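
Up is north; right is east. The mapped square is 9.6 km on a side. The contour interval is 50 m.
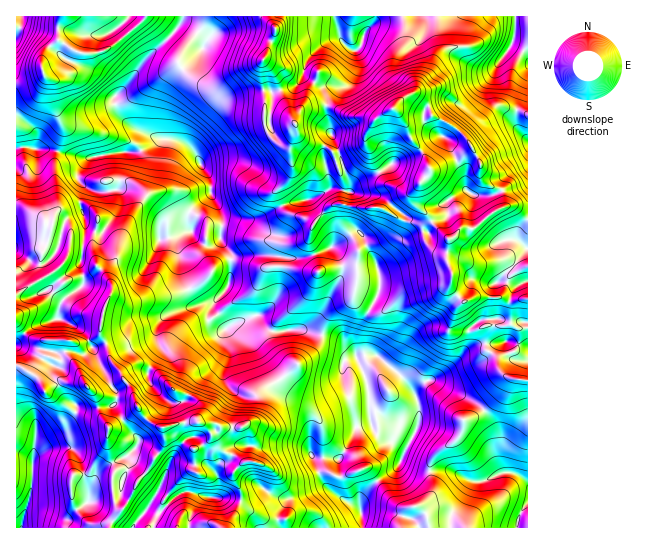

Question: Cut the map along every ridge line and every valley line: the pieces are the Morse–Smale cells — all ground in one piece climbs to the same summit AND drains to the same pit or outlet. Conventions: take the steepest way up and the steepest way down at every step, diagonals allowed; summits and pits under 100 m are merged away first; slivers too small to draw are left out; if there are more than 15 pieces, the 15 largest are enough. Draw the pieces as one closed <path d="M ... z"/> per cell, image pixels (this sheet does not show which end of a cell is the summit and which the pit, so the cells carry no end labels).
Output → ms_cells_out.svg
<path d="M169 139l-10 0-21 13-15 0-2 3-2 32-5 4-8 1-13-1-14-10 0-8 8-14-36-10-16 0-6-2-13 2 0 102 17 12 10 1 12-10 10-33 17-9 3 9 0 13-5 29-33 27 14 11-4 17-24 9-16 14-1 24 18 10 7 7 4 9 12-8-4-6 0-7 7-9-1-8 16-1 8 3 8-7 2 1 24 46-1 7-3 3-12 2-2 4 9 15-1 17 8 23-3 13 1 19 3 8 5 3 4-3 14-27 10-10 4-10 10-12 2-6-2-12 2-2 6 0 8 12 15 10 11-5 7-9-9-12 10 0 8 4 22 0 13-10 4-14 0-9 9-9 14-8 12-12 18-12 6-7 4-11-20-6-30 3-6-3-10-13-18 5-13 8-8-1-9-7-1-6 3-8 16-18 2-7 2-28-10-15-7 6-9 0-8-4-8-11-2-7 1-9 7-9 16-11 0-15-22-34z"/><path d="M413 93l-12 7-8 9-19 11-7-3-17-1-21-11-4 2 7 28-5 7-4 11 6 28 0 8-6 4-10 6-31 6-25 14-20 0-12-3-14-21-22 16-2 12 6 14 12 8 9 0 7-6 10 15-2 28-2 7-16 18-3 8 1 6 9 7 8 1 13-8 18-5 4 7 12 9 30-3 19 6 6-18 22-16 4-5 1 3 10 9 9 5 7 0 26-21 18-5 20-2 5-2 2 7 11 11-6 6 0 7 7 13 5 4 5 0 11-6 2 9-2 13 11 10 4 14 11 8 16 1 1-163-13-10-11-1-1-15-14-6-8-6-1-17-16-27-14-11-17-8-6-13z"/><path d="M450 283l-5 2-20 2-18 5-26 21-7 0-9-5-10-9-1-3-4 5-16 10-10 14-1 9 2 2 14 3 11 12 6 3 12 31 1 29 3 9-16 4-3 10-14 22-26-1 12 28 18 14 17 9 3 19 38-1 6-18 14-4 11-11 1-8-4-20 4-9 27-22 4-14 17-8 16-16 8-16 6-3-11-7-4-14-11-10 0-21-16 5-8-8-4-9 0-7 6-6-11-11z"/><path d="M323 335l-4 11-6 7-18 12-12 12-14 8-9 9-1 16-8 11-12 7-18-1-8-4-10 0 5 4 11 19 6 6 10 4 7 5 12 0 12 4 6 6-3 12-6 11-12 7-9 0-7 15 7-5 8 0 16 8 20 0 8-7 16-1 11 5 6 12 36-1-3-18-17-9-18-14-13-29 27 2 14-22 3-10 16-4-3-9-1-29-12-31-6-3-11-12z"/><path d="M182 16l-120 0-3 6 0 17-14 12-4 10 3 14-14 8-14 2 0 62 35 2 36 10 32-7 19 0 20-12 0-3-23-8-13-10-5-8-2-14 13-12 16-24 32-31 7-11z"/><path d="M267 89l-28 4-20 8-20 22-10 18 2 6 20 32 1 18 9 16 8 4 28 2 25-14 31-6 16-10-2-22-4-12 1-8 8-12-7-24 2-5-12-1-14 4-7 14-13-30-2-2-8 1z"/><path d="M18 365l-2 1 0 161 93 1 6-11 6-7-5-4-3-8-1-19 3-13-8-23 1-17-5-7-4-10-21-1-3-4-11-6-7-14-12 7-4-9-7-7z"/><path d="M527 16l-124 0 2 27-8 14 0 16 11 9 4 9-1 3 4 1 12 8 6 13 17 8 15 13 33-32 19 4 10 6z"/><path d="M518 379l-11 0-10 18-16 16-16 7-5 15-27 22-4 9 4 20-1 8-7 9-9 3 6 2 3 5 5 15 98-1 0-146z"/><path d="M269 16l-86 1-3 6 18 9 6 6 1 5-6 11-30 27-5 9-7 24 0 21 4 4 16 1 12 5 6-16 24-28 31-10 17-2 8 3 5-2-5-16-11-12 12-32z"/><path d="M171 427l-8 2 2 9-2 9-10 12-4 10-10 10-11 23-13 15-5 11 118-1 13-25 0-11-8-14 0-4 8-9 4-2-20-10-6-6-5-10-20 13-15-10z"/><path d="M402 16l-67 1 6 22-8 0-8 4-16 14-5 12 0 6 10 8 8 4 15-2 2 2-11 8-1 10 23 11 17 1 7 3 19-11 8-9 10-6 1-3-4-9-11-9-1-4 1-12 8-14-1-24z"/><path d="M501 105l-6 2-16 14-14 14 0 3 15 24 1 17 8 6 14 6 2 16 10 0 12 9 1-101-3-3z"/><path d="M185 24l-4 0-37 37-16 24-13 12 2 14 9 12 12 8 17 6 4 0 0-31 8-21 32-31 6-11-1-5-6-6z"/><path d="M82 212l-17 9-6 25-4 8-9 9-13 0-15-11-2 1 1 90 16-16 24-9 4-17-14-11 26-19 8-10 4-27 0-13z"/>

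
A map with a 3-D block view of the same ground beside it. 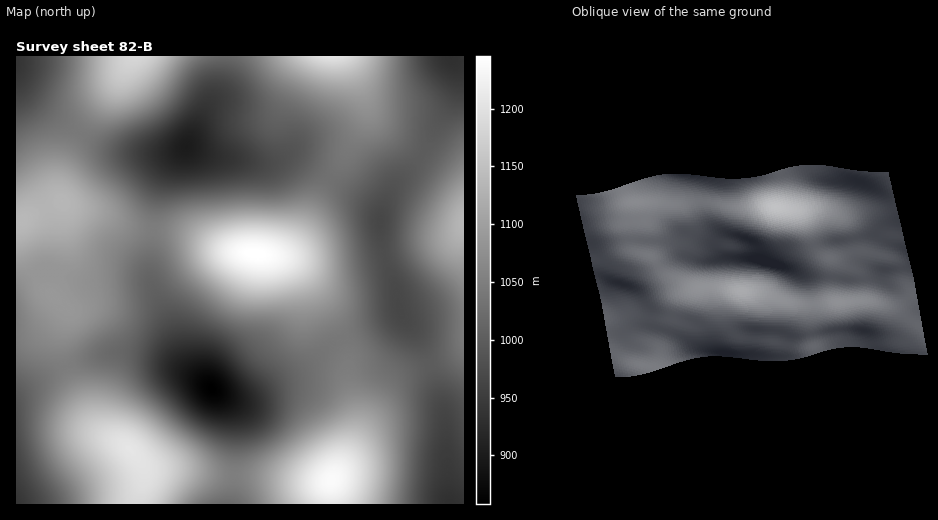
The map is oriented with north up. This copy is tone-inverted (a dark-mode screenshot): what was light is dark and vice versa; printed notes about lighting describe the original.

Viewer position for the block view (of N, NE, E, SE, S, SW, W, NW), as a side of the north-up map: N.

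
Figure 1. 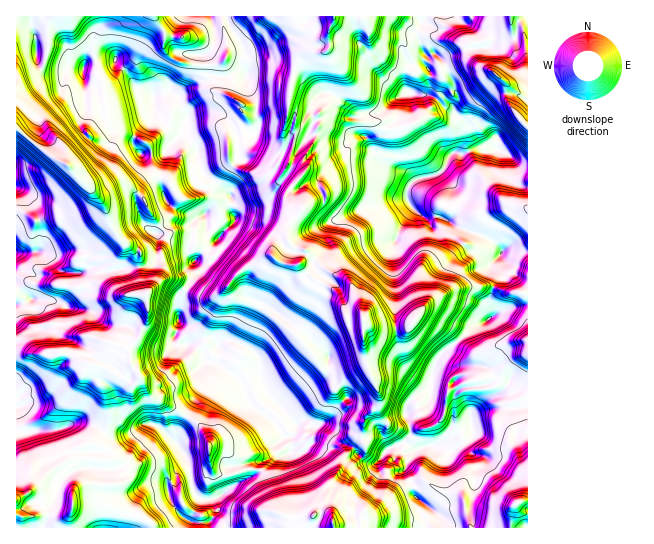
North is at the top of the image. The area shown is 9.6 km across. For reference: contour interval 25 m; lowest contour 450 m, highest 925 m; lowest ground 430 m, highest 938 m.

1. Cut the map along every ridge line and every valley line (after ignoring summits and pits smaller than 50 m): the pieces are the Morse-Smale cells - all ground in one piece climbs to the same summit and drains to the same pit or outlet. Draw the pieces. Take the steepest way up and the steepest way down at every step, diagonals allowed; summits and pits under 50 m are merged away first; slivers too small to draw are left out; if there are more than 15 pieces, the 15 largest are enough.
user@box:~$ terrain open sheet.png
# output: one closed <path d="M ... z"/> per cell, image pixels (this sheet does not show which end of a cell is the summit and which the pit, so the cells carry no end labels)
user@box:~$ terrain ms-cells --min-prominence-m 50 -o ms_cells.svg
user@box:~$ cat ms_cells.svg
<path d="M435 53l-8 4-1 10-3-3-14 2-4 12 0 11 3 4-14 6-17 14-18 2-5-3-9-11-14-8-6-1-6 3-7 14 3 12-6 12-6 10-8-2-2 2-5 20 15 11-15 19 3 10 6 5 6 1-11 12-4 8 0 13-15 14-7 0-7 7-14 5-12 10-5 8 9 13 25 8 25 20 18 18 18 23 12 3 32-12 2 14 10 18 0 12-15 18 0 21-6 1-5 6 13 14 5 1 6-1 10-14 14-5 5 0 9 7 18-6 18 6 21-14 1-6-4-18-13-12-1-6 7-7 27-4 2-2 0-8-6-7-26-2-12-6-8-2 35-32 9-2 23-14 22-4-1-53-14-3-8 0-3 3-13-13-32-12-15-10-20-1-14-14-1-11 6-10 26-8 14-20 2-1 7 3 17-8-4-2-8-20-12-11-2-8 4-5-2-16-11-23z"/><path d="M110 57l-21 4-6 8 1 13 11 7 7 20 31-6 4-3 16-2 0 19-17 16-3 12 8 8 20 0 6-2-3 4-4 22 4 20 7 10 24 12 4-1-7 5 1 8-5 15 0 7 7 8 0 13-8 15 16 8 10 0 9-5 23-24 14-5 7-7 7 0 15-14 0-13 13-19-7-3-6-10 1-7 14-16-6-6-9-3 7-24-5-1-9 13-14-2-14-9-1-4 7-12-3-9 0-16-7-11-2-13-5-4-7 0-8 4-18-1-4 4-19 8-8 9-8-5-16 4-8-5-8-2-10-15-12-11-2-4z"/><path d="M103 16l-50 0-2 2-3 5 0 27-5 17-10 8-14 4-3 6 0 42 21 18 32 20 8 12 12 9 14 16 6 20 11 17 11 9 9 3-1 15 6 1 8-3 4-5 2-21-2-5 14 6 15 1 3 3 4-12-1-8 4-4-25-12-7-10-4-20 5-24-24 0-8-8 3-12 17-16 0-19-16 2-4 3-31 6-7-20-11-7-1-13 6-8 16-4 11 2-21-18 4-11 4-4z"/><path d="M227 287l-14 10-10 0-18-7-6 21-4 32 2 2 18 0 8 8 2 8 14 4 18 12 7 12 5 16 18 11 12 11 6 10 7-2 7-14 7-1 7 7 8-2 14 16 6 3 12 4 9-7 2-20 8-10-13-4-12-2-11-12 0-6 7-8 23-12 1-8-32 12-12-3-18-23-18-18-25-20-25-8z"/><path d="M527 407l-33 1-21 7-2 8 2 10-1 4-9 7-12 7-13-6-15 2-12 7-6 16 7 12 1 13 12 10-2 6 2 17 103-1z"/><path d="M527 16l-104 0-6 15 0 7 6 13 4 5 8-3 9 9 13 33 0 6-4 5 2 8 14 15 6 16 4 3 14-1 12 5 17 12 6-1z"/><path d="M422 16l-88 0-6 17 0 17-3 2-16-1-6 2-8 14-7 35 0 11 8 4-1 24 4 2 6-2 10-20-3-12 7-14 6-3 6 1 14 8 9 11 5 3 18-2 17-14 13-6-2-15 4-12 9-2 7 1 3-7-5-7-6-13 0-7 6-10z"/><path d="M138 267l-32 5-13-5-14 6-14-1 0 10-6 18-6 1-22-2-14 5-1 49 30 0 9-2 18 4 12 8 20 4 10-21 4-2 8 4 12-10 8-16 0-28-4-3z"/><path d="M493 147l-16 1-15 7-7-3-2 1-14 20-26 8-5 6-1 11 4 8 11 10 20 1 15 10 32 12 13 13 3-3 22 3 1-87-14-5-9-8z"/><path d="M93 191l-2 11-6 6-23 8-27 4-6-5-13-5 0 76 5 6 10 7 26 2 3-2 4-10 1-14-2-4 16 2 14-6 13 5 33-6 1-15-9-3-11-9-11-17-6-20z"/><path d="M333 16l-106 1 1 6 12 18 4 10-3 16 6 7 2 16 7 11 0 16 3 5-2 8-5 9 7 8 15 6 7 0 4-4 2-6 8-4 1-22-8-4 0-11 7-35 8-14 6-2 16 1 3-2 0-17 5-11z"/><path d="M406 444l-19 5-13 15-8-1-13-15-9 9-7 17-10 16-2 16 7 8 0 4-9-5-6 0-10 7-4 7 120 1 2-5-2-12 2-6-12-10-1-13-7-12 2-8 8-12z"/><path d="M55 351l-9 2-30 1 0 77 9 2 8-2 18 0 30-10 14 4 8 7 5-7 1-14-4-21-8-9 2-15-14-3-12-8z"/><path d="M171 279l-10 1-13 11-1 31-8 16-11 9 0 3 3 15 6 6 11 22 5 4 34 18 20-34 0-19-3-1-1-8-8-8-18 0-2-2 4-32 6-22z"/><path d="M527 305l-21 4-23 14-9 2-35 32 8 2 12 6 20 0 9 4 3 5 0 8-2 2-27 4-7 7 1 6 13 12 1 3 24-8 27 0 7-2z"/>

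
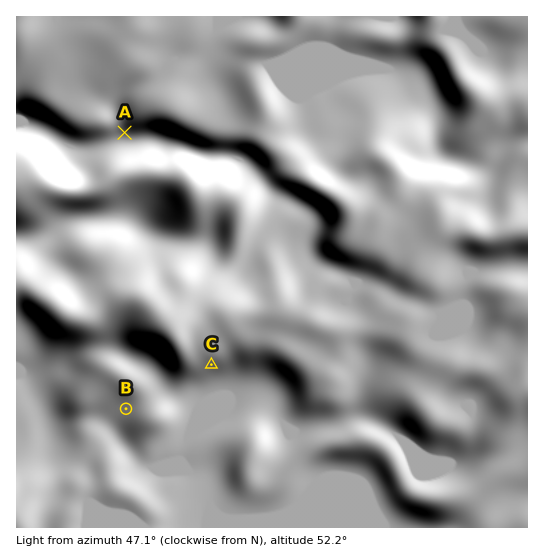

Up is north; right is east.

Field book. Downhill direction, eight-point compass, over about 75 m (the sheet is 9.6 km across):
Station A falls S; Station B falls W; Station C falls S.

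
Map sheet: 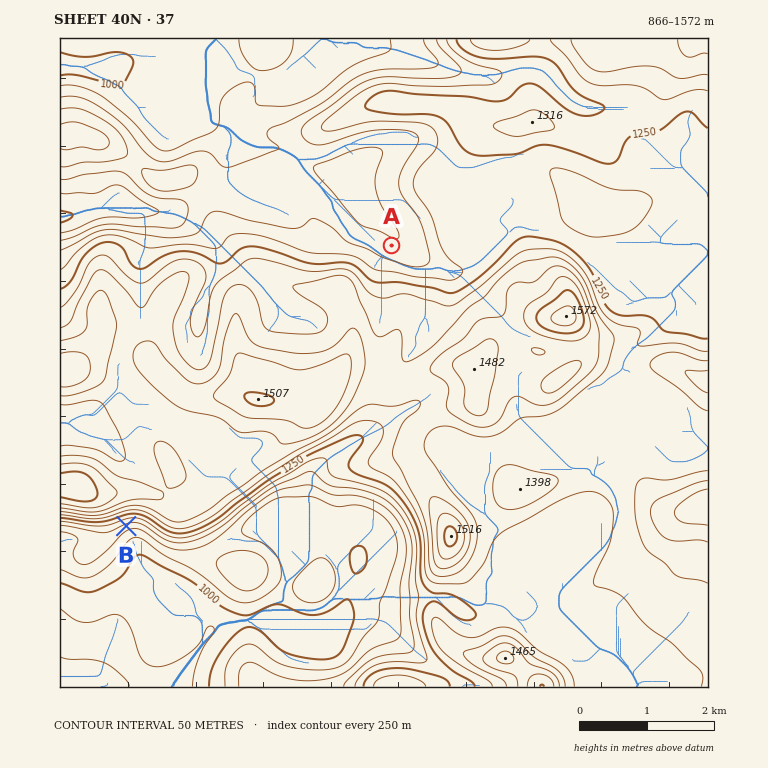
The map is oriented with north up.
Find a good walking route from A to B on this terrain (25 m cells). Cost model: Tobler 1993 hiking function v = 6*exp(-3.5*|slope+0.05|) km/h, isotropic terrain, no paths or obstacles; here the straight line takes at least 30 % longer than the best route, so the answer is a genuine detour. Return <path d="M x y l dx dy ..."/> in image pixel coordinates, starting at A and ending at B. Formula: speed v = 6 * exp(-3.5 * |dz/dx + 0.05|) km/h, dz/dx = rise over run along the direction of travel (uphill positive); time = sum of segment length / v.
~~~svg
<path d="M392 245l-7 14 0 8-7 14 0 30-5 10 0 36-25 51-22 22-54 27-66 66-24 11-15 0-24-11-10 0-7 3"/>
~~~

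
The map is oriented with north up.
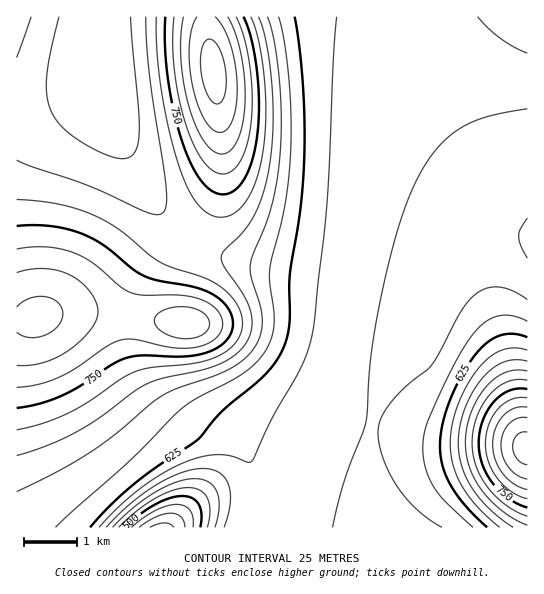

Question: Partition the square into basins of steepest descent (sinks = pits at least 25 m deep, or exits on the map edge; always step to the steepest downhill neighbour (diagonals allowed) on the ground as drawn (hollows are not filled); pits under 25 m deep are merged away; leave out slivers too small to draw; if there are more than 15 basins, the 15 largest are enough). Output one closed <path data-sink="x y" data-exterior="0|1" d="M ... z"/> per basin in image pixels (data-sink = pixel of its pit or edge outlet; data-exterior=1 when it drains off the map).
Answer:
<path data-sink="527 241" data-exterior="1" d="M527 16l-320 1 0 12 13 90 3 47-3 23-7 21-24 43-8 22-2 15 0 21 2 10 4 2-4 14 0 30 4 19 11 20 19 19 25 18 11 19 2 24-10 42 285-1z"/><path data-sink="102 66" data-exterior="0" d="M206 16l-190 1 1 303 17-1 29-7 26 0 85 11 9-1-4-11 0-21 4-20 9-23 21-37 7-21 3-23-4-59z"/><path data-sink="162 527" data-exterior="1" d="M89 312l-26 0-47 9 0 206 226 1 10-31 1-20-2-15-11-19-34-26-18-24-7-26 0-30 4-14z"/>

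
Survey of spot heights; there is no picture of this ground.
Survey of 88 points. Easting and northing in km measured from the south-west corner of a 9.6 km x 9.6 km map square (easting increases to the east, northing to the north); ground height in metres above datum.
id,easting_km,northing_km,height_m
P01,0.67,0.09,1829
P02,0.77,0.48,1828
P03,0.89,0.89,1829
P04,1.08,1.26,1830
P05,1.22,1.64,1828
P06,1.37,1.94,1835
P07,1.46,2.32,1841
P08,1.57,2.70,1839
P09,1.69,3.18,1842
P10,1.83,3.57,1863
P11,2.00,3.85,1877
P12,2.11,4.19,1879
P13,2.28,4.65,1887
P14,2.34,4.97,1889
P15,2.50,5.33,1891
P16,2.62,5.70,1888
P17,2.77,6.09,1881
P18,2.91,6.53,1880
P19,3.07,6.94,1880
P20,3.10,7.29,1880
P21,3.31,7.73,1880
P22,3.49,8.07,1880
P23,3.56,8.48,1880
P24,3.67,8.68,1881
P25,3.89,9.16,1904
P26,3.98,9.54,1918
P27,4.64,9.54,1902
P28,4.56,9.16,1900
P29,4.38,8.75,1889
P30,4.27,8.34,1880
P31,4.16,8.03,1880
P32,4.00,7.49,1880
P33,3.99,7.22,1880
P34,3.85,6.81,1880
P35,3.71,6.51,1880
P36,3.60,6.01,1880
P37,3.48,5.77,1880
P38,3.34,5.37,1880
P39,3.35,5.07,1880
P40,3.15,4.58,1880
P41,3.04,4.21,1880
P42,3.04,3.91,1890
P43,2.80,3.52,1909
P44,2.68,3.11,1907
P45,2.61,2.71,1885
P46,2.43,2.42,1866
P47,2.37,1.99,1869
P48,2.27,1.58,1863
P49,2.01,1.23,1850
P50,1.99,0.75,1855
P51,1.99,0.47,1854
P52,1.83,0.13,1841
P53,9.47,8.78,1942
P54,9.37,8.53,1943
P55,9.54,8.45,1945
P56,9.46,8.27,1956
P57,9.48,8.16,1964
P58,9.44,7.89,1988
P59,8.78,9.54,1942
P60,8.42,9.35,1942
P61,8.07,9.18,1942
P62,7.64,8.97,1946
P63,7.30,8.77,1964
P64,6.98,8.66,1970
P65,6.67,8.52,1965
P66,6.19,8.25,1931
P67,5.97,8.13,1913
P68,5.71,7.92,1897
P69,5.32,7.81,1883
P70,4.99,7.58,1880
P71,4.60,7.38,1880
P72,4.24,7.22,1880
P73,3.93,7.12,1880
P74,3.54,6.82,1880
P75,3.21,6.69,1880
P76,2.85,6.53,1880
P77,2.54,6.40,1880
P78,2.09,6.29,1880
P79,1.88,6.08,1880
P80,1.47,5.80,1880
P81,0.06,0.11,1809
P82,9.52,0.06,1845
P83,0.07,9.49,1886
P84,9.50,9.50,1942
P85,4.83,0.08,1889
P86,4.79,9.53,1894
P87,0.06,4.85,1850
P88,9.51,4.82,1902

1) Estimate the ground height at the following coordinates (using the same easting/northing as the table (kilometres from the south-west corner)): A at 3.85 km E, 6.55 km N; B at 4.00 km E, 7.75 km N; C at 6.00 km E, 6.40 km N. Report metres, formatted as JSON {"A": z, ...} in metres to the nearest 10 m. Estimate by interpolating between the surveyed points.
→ {"A": 1880, "B": 1880, "C": 1880}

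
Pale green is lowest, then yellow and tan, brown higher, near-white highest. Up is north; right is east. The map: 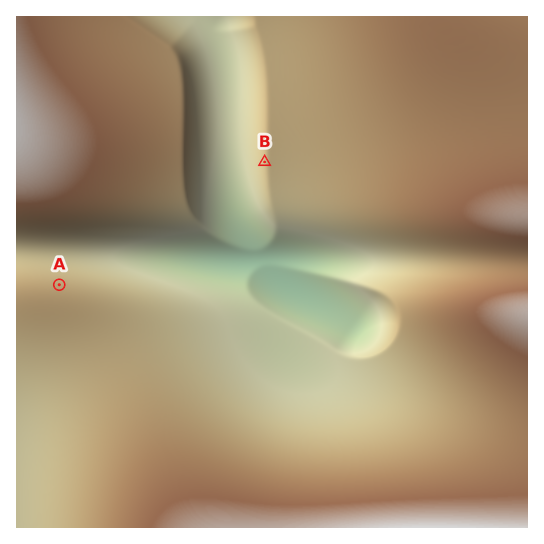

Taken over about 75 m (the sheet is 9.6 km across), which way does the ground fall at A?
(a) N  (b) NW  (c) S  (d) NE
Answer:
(a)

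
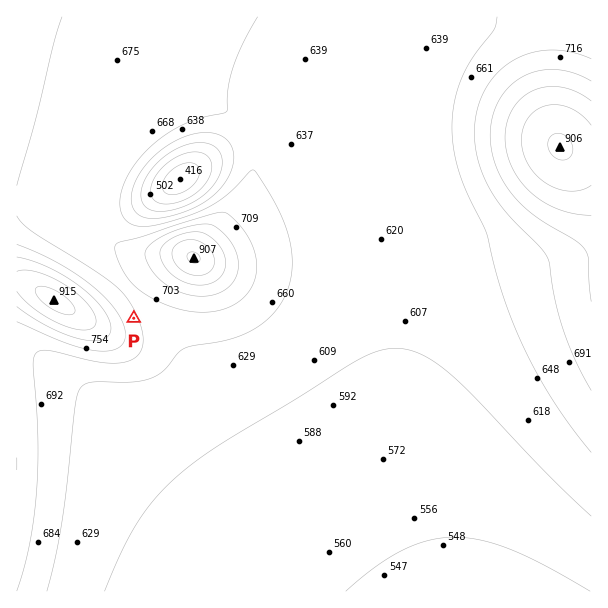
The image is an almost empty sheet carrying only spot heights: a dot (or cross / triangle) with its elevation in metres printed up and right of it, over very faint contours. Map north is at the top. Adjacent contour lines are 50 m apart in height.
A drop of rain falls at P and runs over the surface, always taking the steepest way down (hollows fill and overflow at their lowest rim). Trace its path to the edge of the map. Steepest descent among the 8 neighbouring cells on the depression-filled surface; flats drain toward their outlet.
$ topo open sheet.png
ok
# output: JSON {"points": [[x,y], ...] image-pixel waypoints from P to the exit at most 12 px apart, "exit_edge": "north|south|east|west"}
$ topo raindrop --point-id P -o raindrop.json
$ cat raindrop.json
{"points": [[134, 318], [146, 315], [158, 324], [170, 336], [182, 348], [194, 360], [204, 372], [215, 384], [227, 396], [239, 408], [251, 420], [263, 432], [275, 444], [287, 456], [299, 468], [311, 480], [323, 492], [335, 504], [347, 516], [359, 528], [371, 540], [383, 552], [395, 564], [407, 576], [419, 588], [422, 591]], "exit_edge": "south"}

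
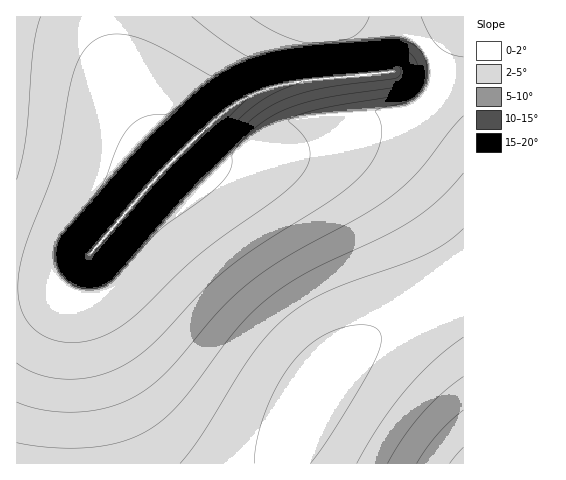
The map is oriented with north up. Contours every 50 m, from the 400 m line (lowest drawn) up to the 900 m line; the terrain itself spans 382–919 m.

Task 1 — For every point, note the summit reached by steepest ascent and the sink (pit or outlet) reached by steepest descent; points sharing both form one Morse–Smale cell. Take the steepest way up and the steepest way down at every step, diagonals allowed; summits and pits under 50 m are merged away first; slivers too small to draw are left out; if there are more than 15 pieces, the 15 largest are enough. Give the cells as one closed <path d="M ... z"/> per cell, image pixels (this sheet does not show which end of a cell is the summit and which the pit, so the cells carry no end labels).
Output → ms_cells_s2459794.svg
<path d="M463 16l-2 0-27 29-38 26-104 11-30 9-23 10-22 17-59 57-64 75-31 31-20 6-27 1 1 176 267 0 5-22 23-45 13-20 19-20 40-28 80-42z"/><path d="M111 16l-95 1 1 271 26-1 20-6 31-31 44-53 36-37-27-29-19-39-14-43z"/><path d="M460 16l-348 0 0 17 6 30 15 40 14 28 27 29 43-42 22-17 23-10 30-9 104-11 38-26 17-17z"/><path d="M463 288l-79 41-40 28-19 20-13 20-23 45-5 21 179 1z"/>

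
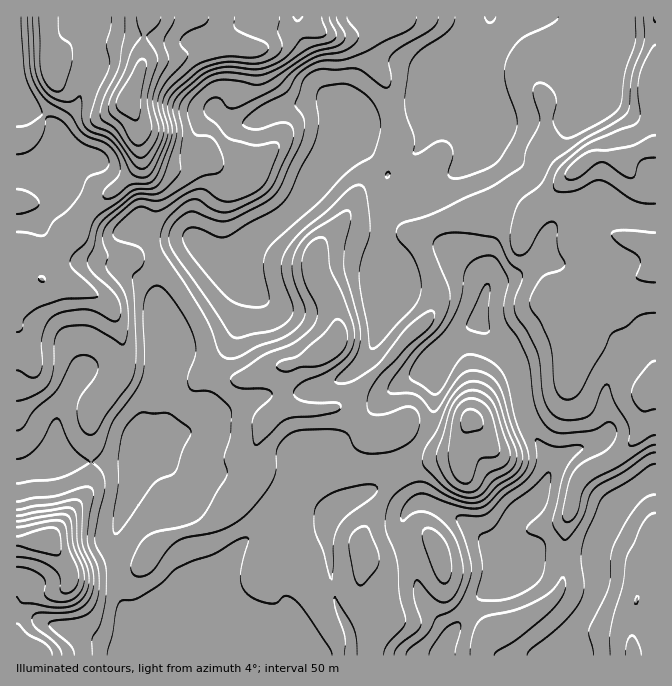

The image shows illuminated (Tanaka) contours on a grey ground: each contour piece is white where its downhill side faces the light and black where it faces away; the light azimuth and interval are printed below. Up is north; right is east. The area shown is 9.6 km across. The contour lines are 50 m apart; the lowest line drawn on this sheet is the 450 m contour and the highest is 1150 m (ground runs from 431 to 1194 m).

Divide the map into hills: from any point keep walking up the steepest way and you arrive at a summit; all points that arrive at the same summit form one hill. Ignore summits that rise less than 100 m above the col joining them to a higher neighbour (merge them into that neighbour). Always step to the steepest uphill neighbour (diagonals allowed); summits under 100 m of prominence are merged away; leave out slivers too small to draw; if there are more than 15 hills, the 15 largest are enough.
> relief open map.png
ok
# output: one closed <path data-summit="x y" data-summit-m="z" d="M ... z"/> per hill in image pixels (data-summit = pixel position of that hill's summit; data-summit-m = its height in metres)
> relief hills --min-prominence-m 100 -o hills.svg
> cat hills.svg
<path data-summit="128 100" data-summit-m="1194" d="M595 16l-579 1 0 453 8 1 28-12 26 4 53-1-3 26-14 49 0 8 2 2 2 41 18 44-1 24 436-1-2-13 2-10 15-20 10-20 2-8-2-37 3-10 12-23 17-19-20-40-9-11-20 4-20 11-8 8-3 11-12 22-14 9-9 9-5 9-5 18 5 26-10-19-20-19-20-15-31-15-9 0-11 5-19-14-14-6 14-5 15-15 25-36 6-25 0-42 15-22 11-10 19-13 9-33-2-7-31-26-14-16-15-35 0-13 9-7 22-12 16-16 11-27 1-10 3 3 91-2 6-3 13-13 3-6 0-27 5-17 0-8-5-18z"/><path data-summit="579 167" data-summit-m="776" d="M655 16l-59 1 8 20 2 16-5 17 0 27-3 6-13 13-6 3-59 0-2 2-30 0-3-3-1 10-11 27-16 16-22 12-9 7 0 13 15 35 14 16 20 15 13 14-9 39 24 23 13 22 10 53 20 33 3 10 3 3 7-7 20-11 20-4 9 11 21 41 13-12 14-7z"/><path data-summit="332 347" data-summit-m="787" d="M350 136l-29 36-23 33-16 14-24 14-10 10-12 27 0 13-5 14-22 19-36 17 6 15-3 29-10 45-10 20 18 41 4 24 10 23 6 35 23 23 19-38 37-33 15-20 6-19 2-28 12-7 27-2 13-5 41-44 14-10-8-1-5-3-19-21 0-9 8-20 10-36-8-35 0-29 7-55z"/><path data-summit="45 540" data-summit-m="990" d="M64 459l-12 0-14 7-22 6 0 183 118 1 2-9 0-15-18-44-2-41-2-2 0-8 14-49 3-26-53 1z"/><path data-summit="470 418" data-summit-m="814" d="M478 321l-21 15-16 17-7 12 0 42-5 21-6 12-20 28-15 15-14 5 14 6 19 14 11-5 9 0 31 15 20 15 20 19 9 16 1-4-4-6-1-13 5-18 14-18 14-9 12-22 3-13-25-45-5-20-2-22-6-18-10-15z"/><path data-summit="632 655" data-summit-m="556" d="M655 478l-13 6-26 23-17 30-3 10 0 27 2 1-2 17-10 20-15 20-2 10 3 14 84-1z"/>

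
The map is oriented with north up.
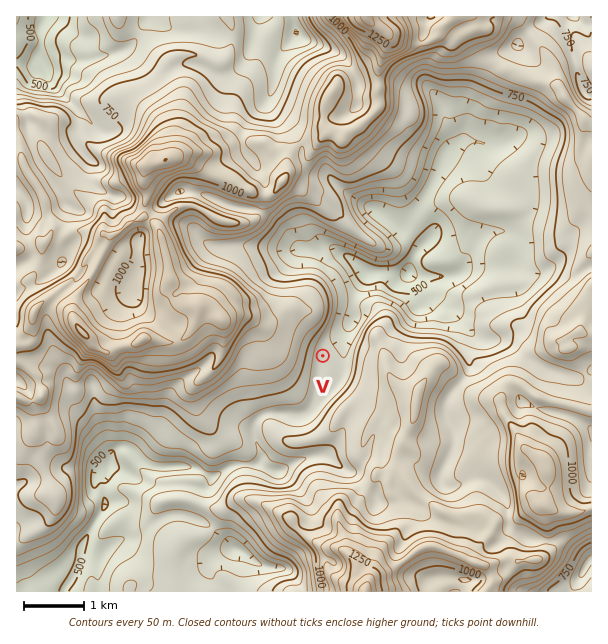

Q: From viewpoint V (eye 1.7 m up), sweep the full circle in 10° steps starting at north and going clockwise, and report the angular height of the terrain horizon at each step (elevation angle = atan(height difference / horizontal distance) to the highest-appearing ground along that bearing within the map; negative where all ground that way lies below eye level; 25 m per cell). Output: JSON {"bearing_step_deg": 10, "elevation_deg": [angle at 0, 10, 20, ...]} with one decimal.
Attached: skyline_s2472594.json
{"bearing_step_deg": 10, "elevation_deg": [11.0, 6.9, 4.1, 2.0, 2.2, 2.3, 7.0, 10.2, 10.2, 11.3, 11.8, 11.3, 10.3, 9.9, 9.5, 9.3, 8.9, 10.2, 7.9, 7.1, 5.5, 4.5, 6.9, 9.4, 12.0, 14.5, 16.4, 17.7, 18.4, 18.4, 18.0, 17.2, 16.4, 15.6, 15.2, 14.3]}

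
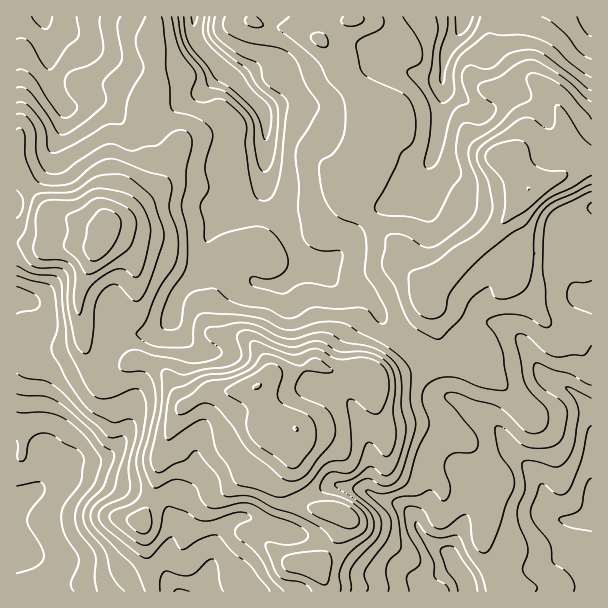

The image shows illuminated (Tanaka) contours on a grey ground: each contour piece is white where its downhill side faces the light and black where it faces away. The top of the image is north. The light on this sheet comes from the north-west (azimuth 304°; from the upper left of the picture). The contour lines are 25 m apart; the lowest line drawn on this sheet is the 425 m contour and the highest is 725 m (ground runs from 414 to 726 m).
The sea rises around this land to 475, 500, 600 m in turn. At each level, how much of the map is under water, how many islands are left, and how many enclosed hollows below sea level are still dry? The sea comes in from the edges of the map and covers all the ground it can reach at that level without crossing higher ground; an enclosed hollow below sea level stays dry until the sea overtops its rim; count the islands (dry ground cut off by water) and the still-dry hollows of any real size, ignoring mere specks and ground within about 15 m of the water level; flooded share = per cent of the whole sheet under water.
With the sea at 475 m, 11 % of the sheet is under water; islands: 0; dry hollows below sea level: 0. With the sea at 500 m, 18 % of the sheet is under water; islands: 0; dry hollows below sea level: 0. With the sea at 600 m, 78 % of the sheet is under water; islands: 1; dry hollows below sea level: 0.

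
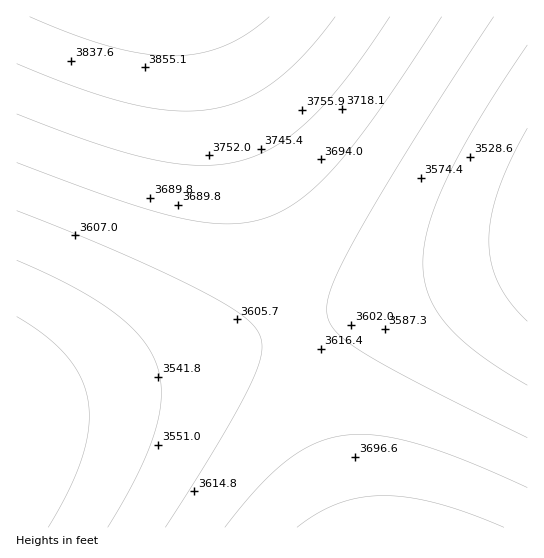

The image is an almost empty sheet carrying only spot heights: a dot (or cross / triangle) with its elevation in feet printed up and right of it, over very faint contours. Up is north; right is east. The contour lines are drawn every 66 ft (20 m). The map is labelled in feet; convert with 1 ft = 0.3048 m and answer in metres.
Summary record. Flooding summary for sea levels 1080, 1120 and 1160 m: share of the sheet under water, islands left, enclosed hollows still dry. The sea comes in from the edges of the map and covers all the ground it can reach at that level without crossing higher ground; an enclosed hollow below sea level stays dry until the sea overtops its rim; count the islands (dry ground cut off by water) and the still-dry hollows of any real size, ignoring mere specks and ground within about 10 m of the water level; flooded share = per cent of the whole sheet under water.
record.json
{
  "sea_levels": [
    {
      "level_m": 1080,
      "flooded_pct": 20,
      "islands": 0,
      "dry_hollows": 0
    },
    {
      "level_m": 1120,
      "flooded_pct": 66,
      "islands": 0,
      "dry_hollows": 0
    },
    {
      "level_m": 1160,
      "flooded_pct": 91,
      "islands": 0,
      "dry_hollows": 0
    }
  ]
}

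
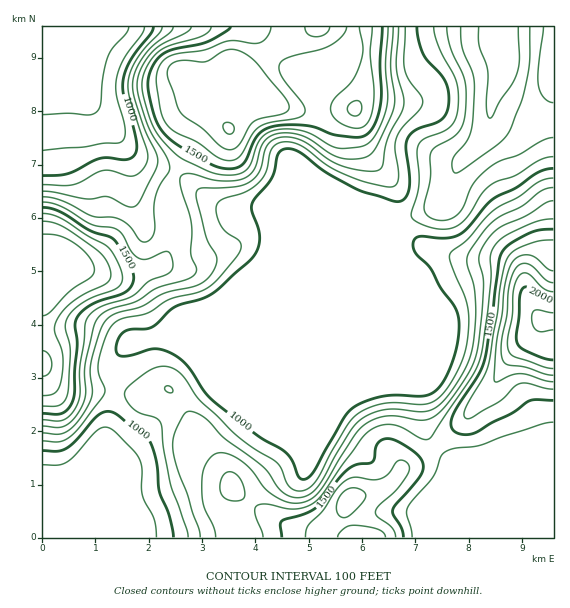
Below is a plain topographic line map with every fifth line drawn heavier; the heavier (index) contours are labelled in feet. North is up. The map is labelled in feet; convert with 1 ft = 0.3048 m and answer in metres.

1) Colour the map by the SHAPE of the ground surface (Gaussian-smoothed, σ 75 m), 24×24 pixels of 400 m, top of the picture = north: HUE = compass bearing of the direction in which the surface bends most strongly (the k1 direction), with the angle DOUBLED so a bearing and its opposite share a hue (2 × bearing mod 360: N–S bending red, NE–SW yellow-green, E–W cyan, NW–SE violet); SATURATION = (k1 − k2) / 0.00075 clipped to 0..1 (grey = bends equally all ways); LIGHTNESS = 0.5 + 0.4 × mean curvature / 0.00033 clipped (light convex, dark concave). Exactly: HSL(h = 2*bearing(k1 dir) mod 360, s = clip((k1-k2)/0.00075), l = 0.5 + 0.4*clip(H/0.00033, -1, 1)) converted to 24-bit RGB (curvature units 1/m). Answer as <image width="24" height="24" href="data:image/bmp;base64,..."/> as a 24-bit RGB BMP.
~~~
<image width="24" height="24" href="data:image/bmp;base64,Qk32BgAAAAAAADYAAAAoAAAAGAAAABgAAAABABgAAAAAAMAGAAATCwAAEwsAAAAAAAAAAAAAf36CgX9/f4B/f3qAYFFvaFtqdlVUna9TqbJgW1RqYKiYgrzbk4rcv4aUR8Rdh+Wl44u1SRqAdXKAgH9/gH9/gH9/f4CAf3+Af35ze4V1foCAeWWCfVWLa1x9bYiFq7CWsKaKVLypfPfJEOH5VADd/77j6r+vtZUjhnUWIEYpW3xwf4B/gH9/gIB/gIB/f3+AfoRoapFrc3qAaGGAV1eLiFCemLJ6aqiZx8i1m8+zXrpKHzQUCCIr2JRk993UwF3o+LnfZ3G2K4J5Z393f4B/f4B/gIB/f3+AipM7PJgzVHRydmB0UlBhYEhzxtmeRauVpdqroMbGqWCzsWGxBBcvJJ1j/r1/ZjI30diW2L7lmDTBXW1IaH1IbH5beIBtfYB6ubM4LMUSHUxJbEtcU3pVO5Se1dy5d7qOXdVseUpHdk9JhjRHNVdsBkA/36Wa2rfXm9CcmD2I3B21w0ZWZaVXVXtYZYBVZXVVstOJneeRByM1QlRxh6WAMo1oaspVs962cFqjgUNrf0ZQf2hwf3+ADlFQLdRo2NfE1cDaZk3fghz//c7qvoqVaYeHcoyUa2h/2fDj2vHtABHGKGTenZjDhYe1fOeRR7VJUxgvek1KgHh4gH9/f3+AYoF7DHkZPoEPnZcmUz4oDBMn75LI/8zfo7R7XERrfkku5PDRl89uChU+PlSSZ32ot83RwNSwYxxafmZ3f39/f4B/f4B/gIB/f4B/e4B5aX5QcXg3ZWw6DSYiG1I7/YqZ/42TQBYrwZBL7+rX2YaHEyk8JVVWTX1Mh7xGqEw2eztsf3+Af4B/f4B/f4B/f4B/gIB/f3+Af3+AgIB/gHp/Pl9wETU7czZK/8zTzpbnxtzn3e9GzFtPoDSIESQkWW4xc6cxaUBUgH5/f4B/f4B/f4B/f4B/f4B/f4B/f3+Af3+Af3+Aem2DaneFFSRGMEtp38Gy8NTSka+k7tN0a08cYiwVNigaL5cbU5AuKT8ZQ3AnaoFrf4B/f4B/f4B/f4B/f4B/f3+Af3+Af39/bmd/hWVvICZKJ2Jrq4lN+PW8pMnj25rC74LksXvgwNbyhJ7onkCdnE2nTMtBDGMqV31mf4B/f4B/f4B/f4B/f3+AgH9/f319cld2i197RVOAHlhqV3+26f/MHbrBhV1dvZGbxNjnq8fhaRr/273zo7fp28rtoWzRIXlQTIBsf3+Af4B/f4B/f3+Afn6Ci1+MfF5yaXiCWlqhOmePFMqf9P/MTh1chaPG0vPuk5beuXqXGRdGyVVgvqBkWJeHsXLJzqbXKGuWfH6AgIB/f4B/f4B/f39/SkWEnZ/KiMHpQ17qkH7TWuDD68571jaty+rnidTBbSJx22F4WhdymmJI3+auU4GSU1Vrsp+CYzuad3aAgIB/gIB/gIB/gH9/TYaBU/FvO3eZSCtulnafmriNdJlrv5h52MGlhRI8WyMllH49WiR2zLuTy+GlcDJYV0YqhJojMGJaeXx/gIB/gH19fk9FaEQmwcwkQc8SESIYHy8rWaVDja9tkVh+xJ9wilAglSxsuoalg4arJyqH1sGW4zsVTQUUm10ZhvIMDpFYPnh+f15kUg8NjFslcbWBwPDKg5W5KT9/ImmBabB1WJpMTXJ+x8ytaGo4Q2xGkK99p2OhWB5goEIUygwIn1u549DS1vfUHIWmEw0mLwQQyo5BftWPbeeOhcqShV6JXUFyKGlaRo1vpZB2PnFVocNKfYOWZJZ/XopOXidEOwIn3noplM+IXXOl6ebQ+ubBKgkRJA8RJYtWuerEv6VugvROK14rWSQpcVoyKZ81FW9ajGhUjYhah6BGhoVsiXhscFljPg9BcBt34/LZo7XBbbPKtd7P/3PD82D/p9D/j+b/e1fZ7t7d5e3XMDmNRDmvsbrKkNKzE0FjQ1BypYVxnZBafH9jf31mWklyOgZqcI7PzemvmryKcrGUeU1Nq1KD2OzzpbzvbCihK4S16tHQ8NvOKFLWLynQybmwwcGhGiRiMFt+rlyMv5JuhoV6dYR/Q1F9ACKRwr/r8dncwNSpbVqKhVZ5gNGTi8drUh06f296X39tbqA2/vjNJkxzNi5quMigvo+1Wy+bJ0hoZjyE4r+pgoeOdXaIW3KCC2dzF7zG5d3u6Nf0s3j81c/upbHYuil7mjpbaXwzSXw6SYF7//jMJTtjLFRtlclvfk1Xc0l8STlzLjVg4OaphYl4gnSBd4B/OW1eBywRTF4AT0UALiUFsZ0EcSsUlUFPtW6q1aHWk83VLWyW/PnPOlGtLVJ5oqdWcVNjU1JuSkR4PEGCz92D"/>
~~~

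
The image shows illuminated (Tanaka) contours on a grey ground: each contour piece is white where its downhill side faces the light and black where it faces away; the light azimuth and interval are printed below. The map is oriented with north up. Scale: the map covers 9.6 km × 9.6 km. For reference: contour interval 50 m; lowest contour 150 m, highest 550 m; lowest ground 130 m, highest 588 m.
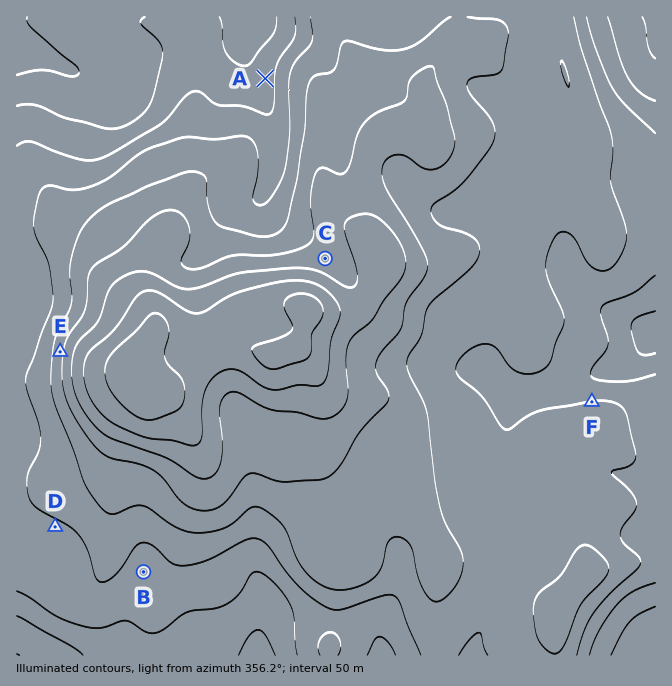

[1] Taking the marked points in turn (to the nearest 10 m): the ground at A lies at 230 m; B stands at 280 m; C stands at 420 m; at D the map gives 290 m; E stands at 380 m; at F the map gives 300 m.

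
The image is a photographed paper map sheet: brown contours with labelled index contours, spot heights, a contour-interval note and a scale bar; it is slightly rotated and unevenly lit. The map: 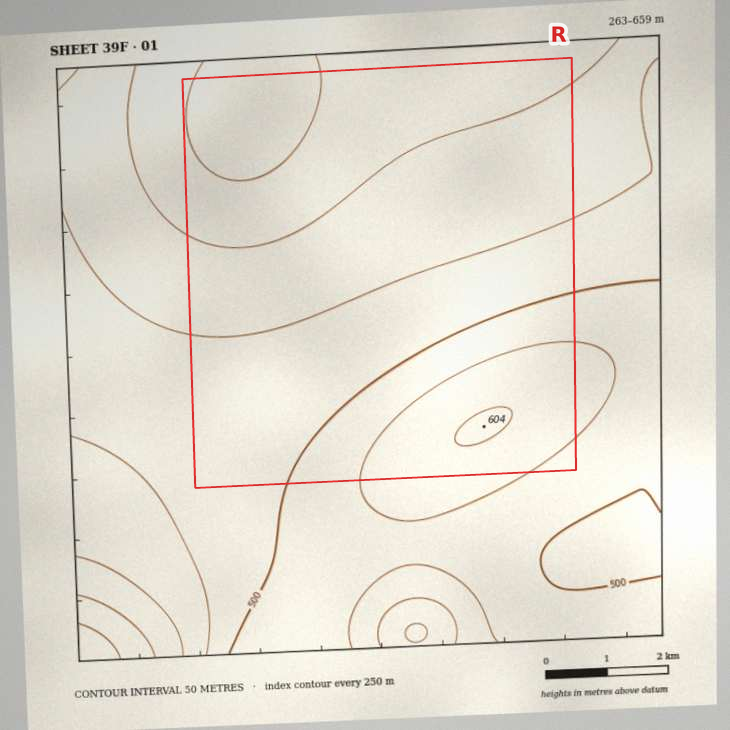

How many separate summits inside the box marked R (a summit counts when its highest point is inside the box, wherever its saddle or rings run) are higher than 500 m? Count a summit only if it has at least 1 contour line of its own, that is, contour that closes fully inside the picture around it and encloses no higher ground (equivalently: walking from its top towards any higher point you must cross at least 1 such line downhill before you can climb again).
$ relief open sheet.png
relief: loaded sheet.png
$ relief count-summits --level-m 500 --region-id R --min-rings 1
1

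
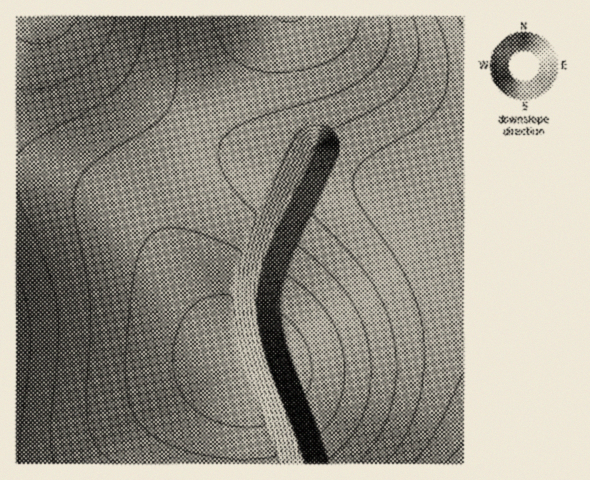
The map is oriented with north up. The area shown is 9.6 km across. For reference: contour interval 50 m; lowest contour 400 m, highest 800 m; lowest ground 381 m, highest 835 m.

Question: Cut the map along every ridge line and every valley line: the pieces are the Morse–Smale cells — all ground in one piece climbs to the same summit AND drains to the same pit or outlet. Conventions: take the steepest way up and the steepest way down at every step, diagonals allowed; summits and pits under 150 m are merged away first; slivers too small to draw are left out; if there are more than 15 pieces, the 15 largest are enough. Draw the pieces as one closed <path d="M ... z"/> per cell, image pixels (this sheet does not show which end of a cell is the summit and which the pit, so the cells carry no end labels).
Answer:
<path d="M272 16l-256 1 1 447 227-1 2-79-12-33-32-44-27-48-11-30-1-32 11-35 21-39 43-64z"/><path d="M463 16l-192 1-53 70-23 36-21 39-11 35 1 32 7 22 18 35 48 70 10 33-3 44 0 31 60-1-42-115-6-32 0-24 5-23 9-27 40-82 3 0 36 15 81 21 15 7 6 7 13-2z"/><path d="M313 160l-3 0-40 82-9 27-5 23 0 24 6 32 42 115 159 1 1-255-13 1-6-7-15-7-81-21z"/>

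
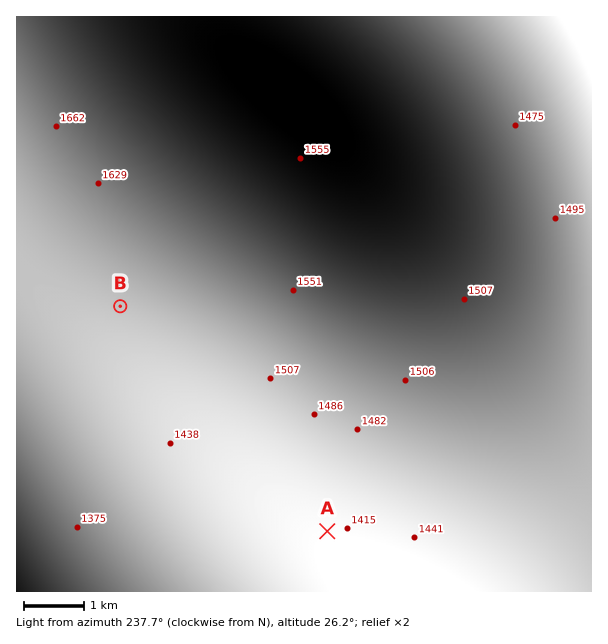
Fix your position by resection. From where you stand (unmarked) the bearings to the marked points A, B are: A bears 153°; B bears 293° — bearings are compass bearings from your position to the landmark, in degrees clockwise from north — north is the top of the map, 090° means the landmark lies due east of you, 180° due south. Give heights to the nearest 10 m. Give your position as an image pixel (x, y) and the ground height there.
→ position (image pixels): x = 238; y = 356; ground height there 1520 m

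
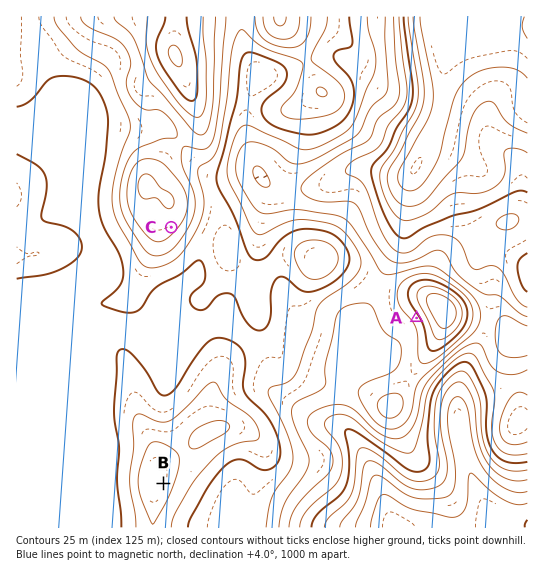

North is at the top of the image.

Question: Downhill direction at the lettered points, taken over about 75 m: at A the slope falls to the SW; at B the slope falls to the E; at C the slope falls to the SE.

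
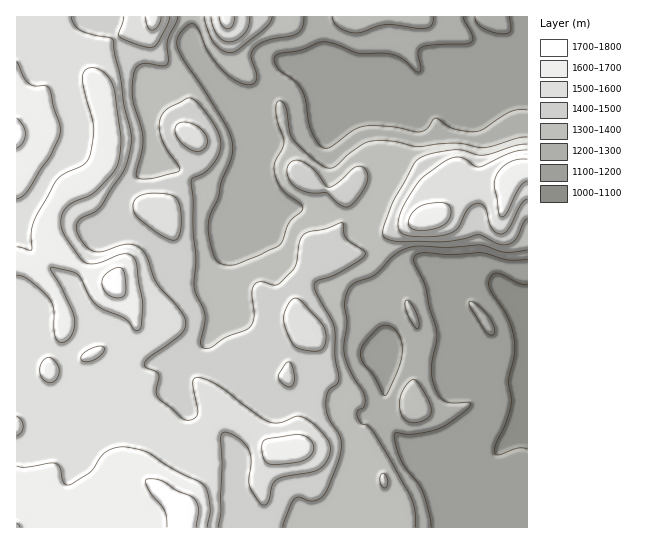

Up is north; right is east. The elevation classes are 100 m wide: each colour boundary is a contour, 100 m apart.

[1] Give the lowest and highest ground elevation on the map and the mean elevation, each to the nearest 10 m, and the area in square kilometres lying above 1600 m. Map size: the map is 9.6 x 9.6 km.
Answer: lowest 1060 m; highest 1760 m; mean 1400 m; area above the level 11.2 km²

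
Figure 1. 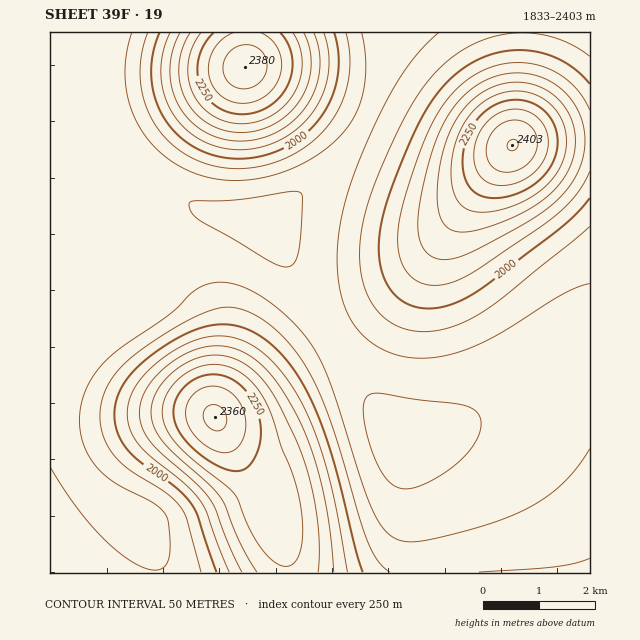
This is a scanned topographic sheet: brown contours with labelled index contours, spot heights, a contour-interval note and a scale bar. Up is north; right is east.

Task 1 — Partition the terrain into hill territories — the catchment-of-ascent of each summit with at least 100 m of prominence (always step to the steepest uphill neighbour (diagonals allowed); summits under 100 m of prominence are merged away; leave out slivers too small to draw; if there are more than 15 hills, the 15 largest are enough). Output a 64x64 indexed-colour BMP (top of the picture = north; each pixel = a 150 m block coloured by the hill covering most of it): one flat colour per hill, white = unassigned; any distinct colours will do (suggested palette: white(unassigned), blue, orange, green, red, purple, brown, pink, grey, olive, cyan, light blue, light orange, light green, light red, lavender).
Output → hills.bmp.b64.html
<image width="64" height="64" href="data:image/bmp;base64,Qk12CAAAAAAAAHYAAAAoAAAAQAAAAEAAAAABAAQAAAAAAAAIAAATCwAAEwsAABAAAAAAAAAA////ALR3HwAOf/8ALKAsACgn1gC9Z5QAS1aMAMJ34wB/f38AIr28AM++FwDox64AeLv/AIrfmACWmP8A1bDFABERERERERERERERERERERERERERERERERERERERERERERERERERERERERERERERERERERERERERERERERERERERERERERERERERERERERERERERERERERERERERERERERERERERERERERERERERERERERERERERERERERERERERERERERERERERERERERERERERERERERERERERERERERERERERERERERERERERERERERERERERERERERERERERERERERERERERERERERERERERERERERERERERERERERERERERERERERERERERERERERERERERERERERERERERERERERERERERERERERERERERERERERERERERERERERERERERERERERERERERERERERERERERERERERERERERERERERERERERERERERERERERERERERERERERERERERERERERERERERERERERERERERERERERERERERERERERERERERERERERERERERERERERERERERERERERERERERERERERERERERERERERERERERERERERERERERERERERERERERERERERERERERERERERERERERERERERERERERERERERERERERERERERERERERERERERERERERERERERERERERERERERERERERERERERERERERERERESIiIRERERERERERERERERERERERERERERERERERERESIiIiIRERERERERERERERERERERERERERERERERERESIiIiIiIRERERERERERERERERERERERERERERERERERIiIiIiIiIRERERERERERERERERERERERERERERERERIiIiIiIiIiIRERERERERERERERERERERERERERERERIiIiIiIiIiIiEREREREREREREREREREREREREREREREiIiIiIiIiIiIhEREREREREREREREREREREREREREREiIiIiIiIiIiIiIhERERERERERERERERERERERERERESIiIiIiIiIiIiIiIRERERERERERERERERERERERERESIiIiIiIiIiIiIiIiIiIRERERERERERERERERERERESIiIiIiIiIiIiIiIiIiIhERERERERERERERERERERERIiIiIiIiIiIiIiIiIiIiERERERERERERERERERERERIiIiIiIiIiIiIiIiIiIiIRERERERERERERERERERERIiIiIiIiIiIiIiIiIiIiIhEREREREREREREREREREREiIiIiIiIiIiIiIiIiIiIiEREREREREREREREREREREiIiIiIiIiIiIiIiIiIiIiIRERERERERERERERERERESIiIiIiIiIiIiIiIiIiIiIhERERERERERERERERERESIiIiIiIiIiIiIiIiIiIiIiERERERERERERERERERERIiIiIiIiIiIiIiIiIiIiIiIRERERERERERERERERERIiIiIiIiIiIiIiIiIiIiIiIhERERERERERERERERERIiIiIiIiIiIiIiIiIiIiIiIiEREREiIhEREREREREREiIiIiIiIiIiIiIiIiIiIiIiIiIiIiIiIREREREREREiIiIiIiIiIiIiIiIiIiIiIiIiIiIiIiIhERERERERESIiIiIiIiIiIiIiIiIiIiIiIiIiIiIiIiIRERERERESIiIiIiIiIiIiIiIiIiIiIiIiIiIiIiIiIiERERERERIiIiIiIiIiIiIiIiIiIiIiIiIiIiIiIiIiIiERERERMiIiIiIiIiIiIiIiIiIiIiIiIiIiIiIiIiIiIjMzMzMzMiIiIiIiIiIiIiIiIiIiIiIiIiIiIiIiIiMzMzMzMzMzIiIiIiIiIiIiIiIiIiIiIiIiIiIiIiIiMzMzMzMzMzMzIiIiIiIiIiIiIiIiIiIiIiIiIiIiIiMzMzMzMzMzMzMyIiIiIiIiIiIiIiIiIiIiIiIiIiIiMzMzMzMzMzMzMzMiIiIiIiIiIiIiIiIiIiIiIiIiIiMzMzMzMzMzMzMzMzIiIiIiIiIiIiIiIiIiIiIiIiIiMzMzMzMzMzMzMzMzMyIiIiIiIiIiIiIiIiIiIiIiIiIzMzMzMzMzMzMzMzMzIiIiIiIiIiIiIiIiIiIiIiIiIzMzMzMzMzMzMzMzMzMyIiIiIiIiIiIiIiIiIiIiIiIjMzMzMzMzMzMzMzMzMzMiIiIiIiIiIiIiIiIiIiIiIjMzMzMzMzMzMzMzMzMzMyIiIiIiIiIiIiIiIiIiIiIiMzMzMzMzMzMzMzMzMzMzMiIiIiIiIiIiIiIiIiIiIiIzMzMzMzMzMzMzMzMzMzMyIiIiIiIiIiIiIiIiIiIiIjMzMzMzMzMzMzMzMzMzMzMiIiIiIiIiIiIiIiIiIiIjMzMzMzMzMzMzMzMzMzMzMyIiIiIiIiIiIiIiIiIiIiMzMzMzMzMzMzMzMzMzMzMzIiIiIiIiIiIiIiIiIiIiIzMzMzMzMzMzMzMzMzMzMzMiIiIiIiIiIiIiIiIiIiIjMzMzMzMzMzMzMzMzMzMzMyIiIiIiIiIiIiIiIiIiIiIzMzMzMzMzMzMzMzMzMzMzIiIiIiIiIiIiIiIiIiIiIjMzMzMzMzMzMzMzMzMzMzMiIiIiIiIiIiIiIiIiIiIiMzMzMzMzMzMzMzMzMzMzMyIiIiIiIiIiIiIiIi"/>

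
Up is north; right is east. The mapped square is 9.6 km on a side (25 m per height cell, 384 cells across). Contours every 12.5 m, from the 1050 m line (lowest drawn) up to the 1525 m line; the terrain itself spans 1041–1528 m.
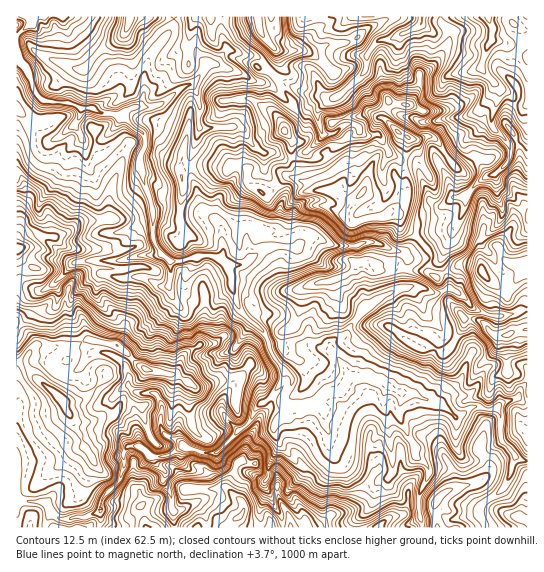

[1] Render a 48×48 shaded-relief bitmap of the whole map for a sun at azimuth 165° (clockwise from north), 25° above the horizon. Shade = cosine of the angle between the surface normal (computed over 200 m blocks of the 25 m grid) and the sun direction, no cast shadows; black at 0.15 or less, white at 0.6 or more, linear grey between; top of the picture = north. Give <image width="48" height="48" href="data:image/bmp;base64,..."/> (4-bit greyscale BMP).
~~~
<image width="48" height="48" href="data:image/bmp;base64,Qk32BAAAAAAAAHYAAAAoAAAAMAAAADAAAAABAAQAAAAAAIAEAAATCwAAEwsAABAAAAAAAAAAAAAAABEREQAiIiIAMzMzAERERABVVVUAZmZmAHd3dwCIiIgAmZmZAKqqqgC7u7sAzMzMAN3d3QDu7u4A////AImXuYZXmHZTNnebhldmWbpBSsmoqYmqmHeZvMlmiZl3VWeKhGVkNXhzJqmZqqmHd5mqrN51eHibqHd3YnMxECR2M3loq8yFVprLmb7TVmN3h2dmY3UTIBNoZXo0ir3IVpmrqq34I0RBNBJntkU1UzRpllhjVnnLZZiZqqupQxQwIQBq2QNmd2ZomGSHZFebhZmZqqqqU3pQEhAGZwR3iId3iIaIdnh4mZmqmpi9t9yYjOQABEZ4mIh3eImHZnmHu5qqqpmt/tjN7d0gRHZ4mZh4d2mHdleYupmaupq93qnduHnmWoZ4iZh3d3dmd0aIiJmZqZiczLy8upn+aah4iIh2iIdleWV4ZpmamJmIqJzM3ty9uaqpmIiIiId4mqm6d5qpd5u5iq3d7u2t/amrqYiIiZmqqbreupqWZ4nMrf/MqKuc/7mau6iImru826mt3Kl3iYiau7uYZmdp2qqqqqqqvM3e/JqKu4mJmZd5tTM2eHU2hqupmau7ze/97Zi7vUiZmZmJgxICe7pjRrqZmaq83u3LvbnO70RWd4dUNDIABouTOLu6u6q8zLmYjO3M3nMzRWMRVlIgACRlWYrLzdqaqYh4m+2GiXVURUM0V3RDISNHmXi7vOxlVnd4mph3ZlVmVDNUNWZndmVpmqq8u8yUNGZ3hmmsuXZFZTRDNGd5iIZ4mbu9y7zLhlZ4ZZvN3KulR1U0RHmIiJiHdmZ5u73e7Kq8mau6vLzbQ3d4iJqHZoiXZUIRNZvd3tzLzKqZm7qrlYmZiHeXZXmodmUgE1iZmqmWeHd5icqa3LqqmXfNypq6l3h1QiNFaJmHQjR4Zpmb3KmZmpvN7cuqqZmYdpuYnMuIdCRnZHZ4m6mZiIiJqaqaqqu7vf///uuZlkZTh3ZWV6q7qYZ5iJqqvd3//93//dupp1ZzeXdVVGeIiZd5qrvd/////qqqqsypmEVlWFdkVVZ3eJl6zMvf//3+2ompeKy8mUNEV0ZkVmd5h5iKvN29yty6mZeZiJvdzKEkVWRmZ3h5p5mZvM7Kh6uHZ3d5iInKztdTRHZniIh5uYmYqpqodndlVnd5h5qpypzHFXiIiIiIu4h4h3ZmZ1h1VVZnh6ualWm7RYmYiHh3q3ZYhmVFeauoRERFes3MdWZXlYmph5mGaJZWhlRVmsuZRUVHmpeYaGU2ppmrt3d1SJdmmIiImIhmeHiatkRUZ2ZYh5hmiFWJeHZmiK3LmWRmYkWIl4qZmYd2aJZWerqs2YhlaIvLh0Z3YhAiaJp2irp0aZasze7L3LuWVlVmRGiZq4IAEiVjRXqGiXis3cy6q6q6hTMzZ5mqvukhAAapVEaJmGqquruqqqqryFZ4qrqqy8x0MiWcp3aZeHypiIvMy5mZq5mZrO3MuYmWZTJazLmHeIqHZmi97KiJnNuqvdzLmavGVlNGq7pniXRWZmaM7cmIq8u87ahneJvsiFRWm7uImXNGVmZnzeyYqquryahWh2aMzKZoiJqZqaVGVmZVre65q6qaqah2iXVJzup5h3eJqQ=="/>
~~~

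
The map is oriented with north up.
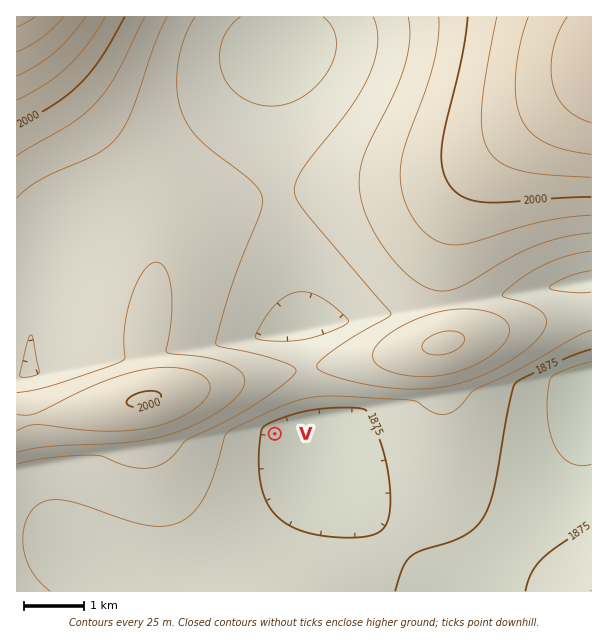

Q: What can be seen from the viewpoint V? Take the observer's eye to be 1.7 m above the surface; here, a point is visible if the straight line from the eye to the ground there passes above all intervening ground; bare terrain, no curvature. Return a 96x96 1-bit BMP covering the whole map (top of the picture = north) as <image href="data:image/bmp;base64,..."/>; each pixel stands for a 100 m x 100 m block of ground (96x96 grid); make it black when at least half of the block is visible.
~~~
<image width="96" height="96" href="data:image/bmp;base64,Qk2+BAAAAAAAAD4AAAAoAAAAYAAAAGAAAAABAAEAAAAAAIAEAAATCwAAEwsAAAIAAAAAAAAA////AAAAAAAAAAAAH//4AAAAAA8AAAAAH//8AAAAAAcAAAAAD//+AAAAAAEAAAAAD///AAAAAAAAAAAAB///gAAAAAAAAAAAB///wAAAAAAAAAAAB///8AAAAAAAAAAAB///+AAAAAAAAAAAB////AAAAAAAAAAAB////gAAAAAAAAAAB////wAAAAAAAAAAA////4AAAAAAAAAAA////8AAAAAAAAAAA////8AAAAAAAAAAA////+AAAAAAAAAAB////+AAAAAAAAAAB/////AAAAAAAAAAB/////AAAAAAAAAAB/////AAAAAAAAAAD/////gAAAAAAAAAH/////gAAAAAAAAAH/////gAAAAAAAAAP/////gAAAAAAAAAf/////gAAAAAAAAA//////gAAAAAAAAf//////gAAAAAAAA///////gAAAAAAAAf//////gAAAAAAAAP//////gAAAAAAAAD//////gAAAAAAAAAf/////gAAAAAAAAAA/////gAAAAAAAAAAAf///gAAAAAAAAAAAD///4AAAAAAAAAAAA///4AAAAAAAAAAAAP//wAAAAAAAAAAAAD//gAAAAAAAAAAAAAf/AAAAAAAAAAAAAAD4AAAAAAAAAAAAAAAAAAAAAAAAAAAAAAAAAAAAAAAAAAAAAAAAAAAAAAAAAAAAAAAAAAAAAAAAAAAAAAAAAAAAAAAAAAAAAAAAAAAAAAAAAAAAAAAAAAAAAAAAAAAAAAAAAAAAAAAAAAAAAAAAAAAAAAAAAAAAAAAAAAAAAAAAAAAAAAAAAAAAAAAAAAAAAAAAAAAAAAAAAAAAAAAAAAAAAAAAAAAAAAAAAAAAAAAAAAAAAAAAAAAAAAAAAAAAAAAAAAAAAAAAAAAAAAAAAAAAAAAAAAAAAAAAAAAAAAAAAAAAAAAAAAAAAAAAAAAAAAAAAAAAAAAAAAAAAAAAAAAAAAAAAAAAAAAAAAAAAAAAAAAAAAAAAAAAAAAAAAAAAAAAAAAAAAAAAAAAAAAAAAAAAAAAAAAAAAAAAAAAAAAAAAAAAAAAAAAAAAAAAAAAAAAAAAAAAAAAAAAAAAAAAAAAAAAAAAAAAAAAAAAAAAAAAAAAAAAAAAAAAAAAAAAAAAAAAAAAAAAAAAAAAAAAAAAAAAAAAAAAAAAAAAAAAAAAAAAAAAAAAAAAAAAAAAAAAAAAAAAAAAAAAAAAAAAAAAAAAAAAAAAAAAAAAAAAAAAAAAAAAAAAAAAAAAAAAAAAAAAAAAAAAAAAAAAAAAAAAAAAAAAAAAAAAAAAAAAAAAAAAAAAAAAAAAAAAAAAAAAAAAAAAAAAAAAAAAAAAAAAAAAAAAAAAAAAAAAAAAAAAAAAAAAAAAAAAAAAAAAAAAAAAAAAAAAAAAAAAAAAAAAAAAAAAAAAAAAAAAAAAAAAAAAAAAAAAAAAAAAAAAAAAAAAAAAAAAAAAAAAAAAAAAAAAAAAAAAAAAAAAAAAAAAAAAAAAAAAAAAAAAAAAAAAAAAAAAAAAAAAAAAAAAAAAAAAAAAAA="/>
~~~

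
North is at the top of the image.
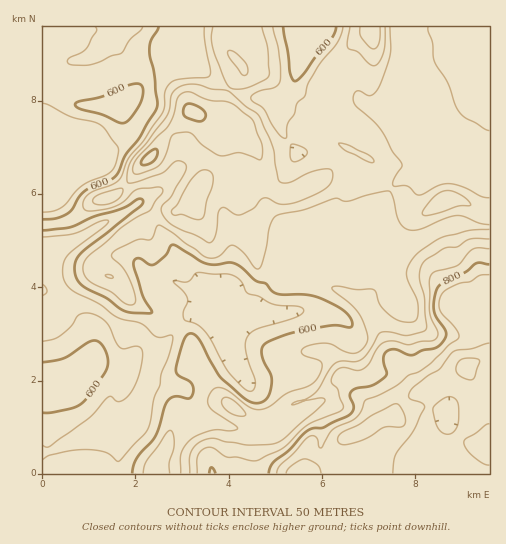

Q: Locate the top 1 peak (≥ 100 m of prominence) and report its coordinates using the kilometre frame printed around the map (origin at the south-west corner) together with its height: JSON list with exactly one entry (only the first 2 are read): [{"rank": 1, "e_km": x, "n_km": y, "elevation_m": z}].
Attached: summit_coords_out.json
[{"rank": 1, "e_km": 9.09, "n_km": 2.29, "elevation_m": 965}]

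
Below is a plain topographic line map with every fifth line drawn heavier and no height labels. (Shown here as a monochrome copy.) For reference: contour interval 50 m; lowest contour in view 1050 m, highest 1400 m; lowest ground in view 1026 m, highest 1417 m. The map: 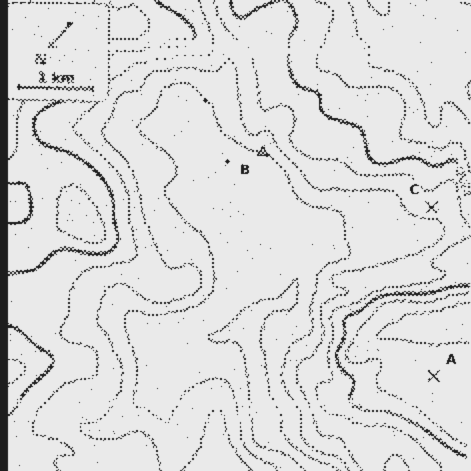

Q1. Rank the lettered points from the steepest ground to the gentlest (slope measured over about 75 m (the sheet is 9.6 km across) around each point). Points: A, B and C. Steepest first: B C A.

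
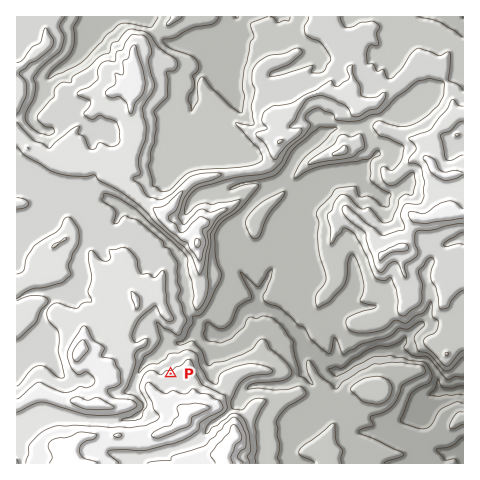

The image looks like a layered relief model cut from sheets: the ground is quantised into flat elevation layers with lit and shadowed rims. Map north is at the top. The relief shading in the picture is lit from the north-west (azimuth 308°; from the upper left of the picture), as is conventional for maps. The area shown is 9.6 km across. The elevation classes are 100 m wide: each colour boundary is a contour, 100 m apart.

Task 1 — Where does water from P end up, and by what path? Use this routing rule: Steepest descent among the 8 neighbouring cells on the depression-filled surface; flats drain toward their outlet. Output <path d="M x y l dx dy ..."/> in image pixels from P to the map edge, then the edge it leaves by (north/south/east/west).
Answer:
<path d="M171 374l0-6-12-13 0-2 9-12 6 0 4 2 4 0 13-11 8 0 5 3 15 0 7-3 7-7 5-11 3-3 6-3 13 0 5 3 7 1 5 4 10 10 3 6 7 4 0 5 18 17 1 0 3 6 7 6 10 0 2 1 6-3 5-5 5-1 16-8 31-1 8 5 13 2 5 4 7 12 0 10 3 5 10 0 1 1 2-1 9 0"/>
exit: east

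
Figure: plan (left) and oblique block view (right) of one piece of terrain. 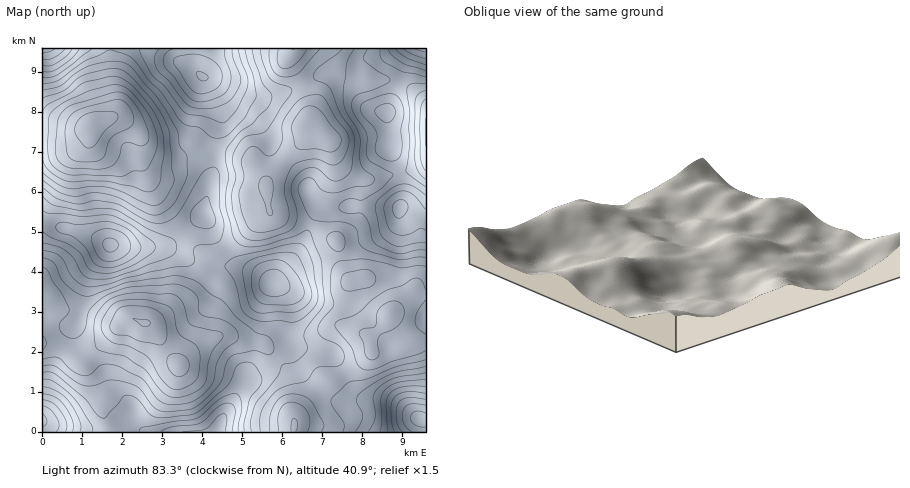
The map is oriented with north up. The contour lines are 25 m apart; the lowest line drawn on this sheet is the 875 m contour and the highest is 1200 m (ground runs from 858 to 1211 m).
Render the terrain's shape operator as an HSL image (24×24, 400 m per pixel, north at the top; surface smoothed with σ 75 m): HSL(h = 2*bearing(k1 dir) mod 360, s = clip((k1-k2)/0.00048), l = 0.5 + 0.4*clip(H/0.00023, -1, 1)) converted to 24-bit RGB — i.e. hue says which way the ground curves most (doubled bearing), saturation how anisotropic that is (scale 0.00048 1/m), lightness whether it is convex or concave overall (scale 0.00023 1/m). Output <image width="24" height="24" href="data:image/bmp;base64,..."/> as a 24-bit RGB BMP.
<image width="24" height="24" href="data:image/bmp;base64,Qk32BgAAAAAAADYAAAAoAAAAGAAAABgAAAABABgAAAAAAMAGAAATCwAAEwsAAAAAAAAAAAAA1u/10dfyR2b3SQ3qjEXRj9DEGP+5IPbokp++sSDM/223/9/MO3EybV9CUopoERE4RVcjsZYpZW4zL3UpaTRyvxi/8Nvw2u3x5MTftY+3eS6YRCRhUnyTzeC3Wc6JGVZBRWw1KB5D0YSz/8zN9nq9YjFQd1Y1GhMgL2tLgsSDhJq7XmemISlnSbLV1Pfl2vHvzKRhtmKEfhappT7Fc77Dpdygs6J4NnR4JC88MD9LV3Ir/4M9/2R903+5gjqlLkejNeO0Rtm2VmKrd5rQOVz+kuv4wejHtnxt5L2bhU1UPhpMtWBzgbt9f6RkxZZxVjpQHyIzSSk4bno5wcBA3suk0qXMokbki3PJdrmRSkgjK30WFMkzFY6KVbd3tLJyp1d39n0Rjg4IKEUcKsw5q6l9n310uVValCtsOiA3LWBNVrmUmsu0yNKsxmKSpzWOq3ZvpWahY1zQwujaNcSEESIeO20GSnMWbWE1jG8Zw2Y7csRaHud1N5alrX90rUOkwBm0xEGJQ5ZjGJovaJkjjUoXmWMjfExHpMGEbMCvTrLNwc6cojGNQyZzlbx1bHMrOTsTacK8o5nC6+i8OZIjDyQQf2kmPiwjViI/xIqTumpsfYVGNU4hjHkorZchPIcuy7UoiLMZG0QSbkoZYkEoQZlVOp+jwDjHynHAt3G4il5M/KJOql4sMTcZJyMMNy4VIXskRI5Nx5GzwIrBOT65t2nS3ayki19Ik8lQqcx4N565LFS9rZHAarhEESIULlk3eMaAZy4qoUwr3Ysy8VAiXjMqRHJuTZKDP7NfMHVGWWw1p8lsNkWMbz+T5661w9Xjwdzn2/DwRITYGkuVq23H6X7gqUbJKpxrPoxHdzyHtJGr2HWX4FZoxoN0PIiDP7GUYJtvQHl7RsmWfrRwMjRvN4SvzebY5+DprtbQw4xxiEJsLyI8PU8iY0gvyV90toVmJ0JBI1Q3d4pJpkyV8LDJ69zihrbZP4nJc5PBasLcZMPXW4G2ToPLRcv6vt7t59DhzGOFvYV6oza7oxbTsEWGYFYvZ1EVwLUOM0w8RkqEN4xRMqy11e3p39/s09v4kpT/e4HvoIDGZTlLaH42IelOANOTNolwvWWM65vN3IOKYUB6Shtw317GzGPnsYzP2sfDQUCplpH3zuj9fsv/rOnv3u3su6vdRTHRuinT2T2txkaeqtGSVPF8HVRHFTMWK08ejyIU/2I2iRghFCUVRIg2akWR1p2wudSpOj/dR//+qdHkREvQdLKAy8iKkm1fWS5mhSqOzzrC3LfT3vTXZLpzPSNZTGVMHS0wSi4i7p1CuW/NpnrgUMbZJlCjzpOc5OnDMbfYMMrCQ3iDfzuBmLx7trhrjj1VYy1dRzNOgl1lxq1+/d6hlJBKICZLZluERh9+kkCmwfKzZ8LZdYzlt5/lDVH/r8Dq7t3imbvbXYGdLzZ9Ya21r4OnskResCE8YS5gbEJMUHk/sLBv9ty80XWFJEeOQExmHTdgY7fd8O7bS7CoNEVYqmUvJikONnMG3v8fosZgI0cjIUIvWHk4XCgiihMTs6xTWzGBo0qwrbp0QbJR38yD29CGUh5uhzV/L5FmCct/wN2Rx2W/WCGExBBjwz0tlcEYUvYAON8IMT9HL1U1IU4vYyVbtZBglr16LSZziy1w496FbIhWz84w+JMOICc2ZT9yoNl6D4pORIMqklg2MRdHszGr6MHX3+zk3u7MUaVKWEWBPX1uLkFZJlhxkMyrx2OIMAsvgHk88NBWe35NtmxT7LyKKipbLbaFo9yROnOORFlwZCUnIhEXWWcdntUb6fdS3+yHqF2CWig2bEIvHCMQGkMPLFAVUxMVXh06ko5T3sdymIo1UKQz18qKgnfLUY2lssJXRFk0Jz9CaiNnkC6nf8qxldut2+zEzOWpiVGQhRgeaVssgkejNZlQFzcfIhEehYtRZ6Rnt35g4KyRYsJdUcg9V6VrY328tITHumGoJCxOIz9nU7LMvffxwdfx7t3r6LCvhQdIx4dAbs2GM1h8n2uRTSiGIzl9lal9TplneKWX5ura0NfhltLVhczJF9LhT1/s2o//zVT7KFOnSNiPS88hPlUbqIQNzhQApgBA7+6wnapdKFJgX31nMjhqK1iSh7nFpJTShOfVxu3azNbhobDQmMrITF2kE0tFShxn22nVuqTfYlm7zF9Vcy03gVclsDwWgzA64u7YuMTbKTf0XpHsVUToKJbmavH3ptD21ej2urTi40Rk6OM3b4lKgklKXjFcBycsnn5Jp5tia0iTzYzPpGHg9S/k1Ex5nMOT"/>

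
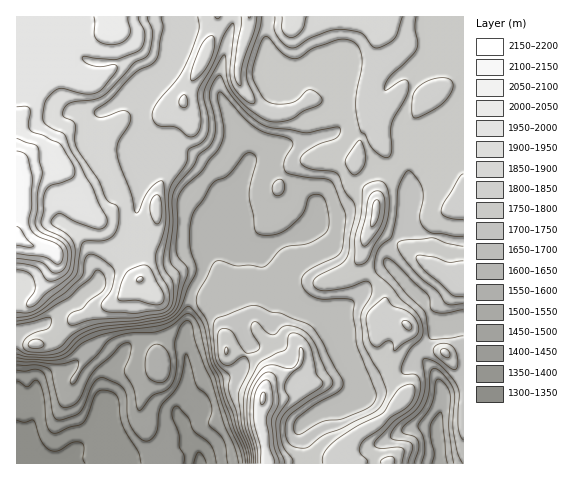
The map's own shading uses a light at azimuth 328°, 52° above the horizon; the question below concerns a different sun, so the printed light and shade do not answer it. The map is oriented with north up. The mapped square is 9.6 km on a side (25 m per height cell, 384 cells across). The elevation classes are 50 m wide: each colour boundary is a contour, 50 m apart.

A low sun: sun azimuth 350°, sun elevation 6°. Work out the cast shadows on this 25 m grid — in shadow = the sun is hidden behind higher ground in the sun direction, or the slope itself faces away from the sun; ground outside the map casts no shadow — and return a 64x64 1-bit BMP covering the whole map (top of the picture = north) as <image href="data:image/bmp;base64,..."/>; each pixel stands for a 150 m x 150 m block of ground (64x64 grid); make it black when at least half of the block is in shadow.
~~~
<image width="64" height="64" href="data:image/bmp;base64,Qk0+AgAAAAAAAD4AAAAoAAAAQAAAAEAAAAABAAEAAAAAAAACAAATCwAAEwsAAAIAAAAAAAAA////AAAAAAAf///xgAAB8D////HAADHwP///88cA//A////7x8B/+D/////P4D/4P///4g/wH/x////iH/gH/n///+Yf/AP+f///5h/8Af5////mAP4A/v///+4AfgB+////7gAAAD7/////AAAAPv////8AAAP+////7wAAA/7////jAAAj/P///+AAACHgf///4AAADeD////gAAAPx////+AAAAQP////4AAPAB//z//gAB8AH3/H/8AAP4A/f8HngAA/gD9/8OPAAH/gf3/4QcAAD/D8//wAwAAB/PD//AAAAAD/4P/8BgAAAH+A//wOAAAAfwD4fA6AAAA8AAB+D8AAADwAAH4PwAAAPAcA/g/wAAAcDzDwD/gAABwPOAAL+AAcDAAIAAP4ADwIAB4AA/gAfQAAHwAH/AD9AAAfAAf+IPwAAB8AA/4w/AAAAwAD/n38AAAAAAH+fvwAAAAAAP7+AAAAAAAA/v8AAAAAAAD+/4AAAAA5j/7/4AAAADmPf//4AAAAfIYP//gAMAD8AB/+CAIwA//AH+AAADgH/+A/wAAAGA//4D+AAAAAD//wfzAAAAAGB/B8ccAAAAAD8Dzx4AAAAAHwPPP4AAAAD/gc8/+AAAAf8Bz3/4AAAB/wDH//wAAAAAAGf//AAAAAAAZ3/4AAAAAABiAfgAAAAAAAIAIAAA=="/>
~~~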